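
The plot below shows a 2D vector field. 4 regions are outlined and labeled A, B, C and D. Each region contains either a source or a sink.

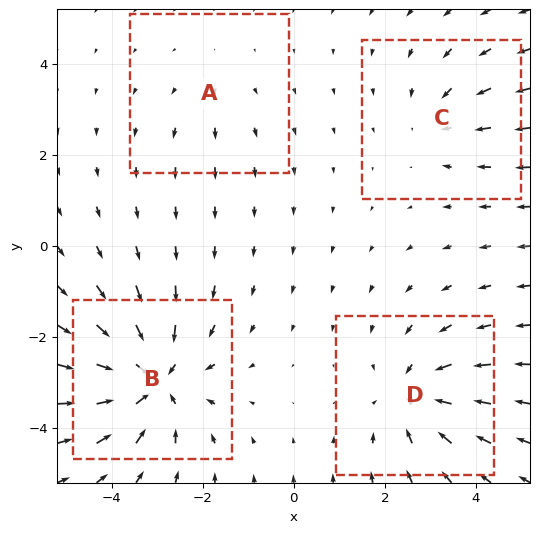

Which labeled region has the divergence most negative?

Divergence at each region's feature centre — A: about +2, B: about -6, C: about -3, D: about -4. Region B is most negative.

B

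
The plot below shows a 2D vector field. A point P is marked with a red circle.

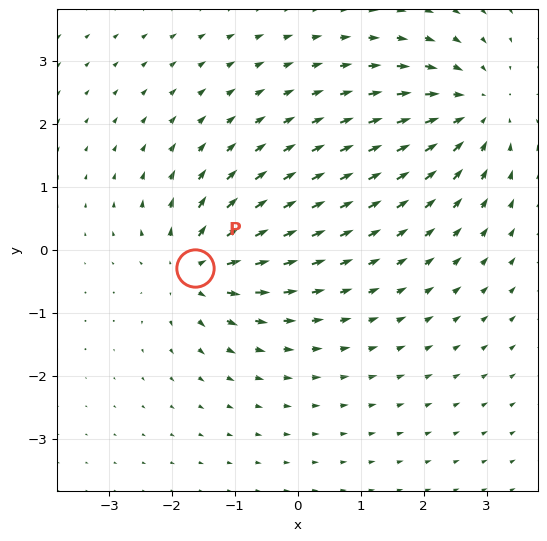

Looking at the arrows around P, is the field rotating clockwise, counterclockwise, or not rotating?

not rotating

Near P at (-1.6, -0.3) the arrows show no circulation. The curl there is ≈0.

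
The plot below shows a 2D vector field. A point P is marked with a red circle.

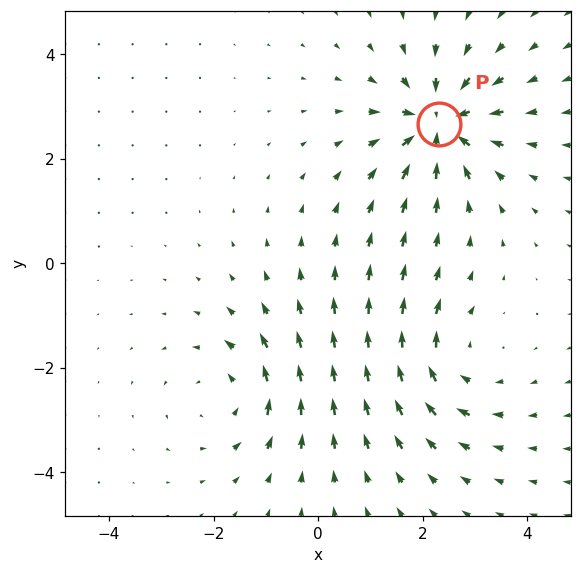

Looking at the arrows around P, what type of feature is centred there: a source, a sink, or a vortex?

At P (2.3, 2.7) the arrows converge inward. Divergence about -6, curl ≈0 — negative divergence with near-zero curl is a sink.

sink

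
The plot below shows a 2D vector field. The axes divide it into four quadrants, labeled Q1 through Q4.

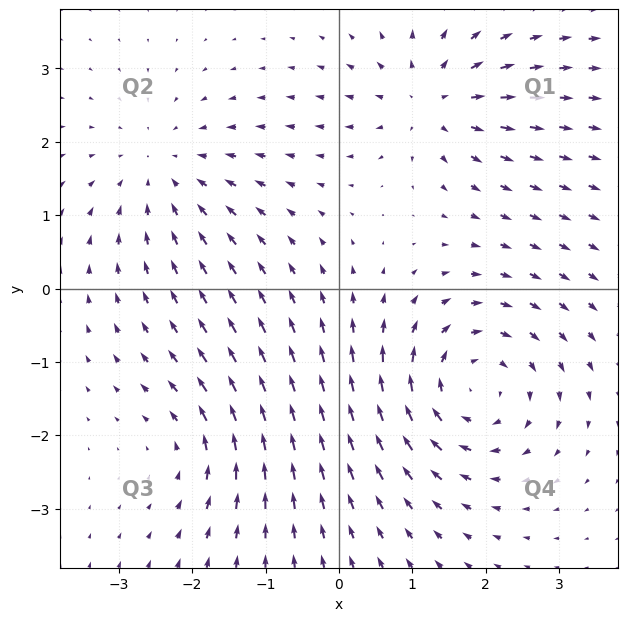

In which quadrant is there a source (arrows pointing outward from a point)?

Q1

The source sits at approximately (1.3, 2.5), which lies in quadrant Q1. The divergence there is about +4, positive as expected for a source.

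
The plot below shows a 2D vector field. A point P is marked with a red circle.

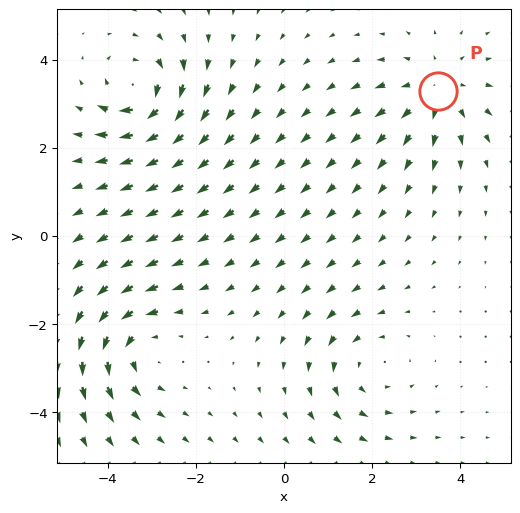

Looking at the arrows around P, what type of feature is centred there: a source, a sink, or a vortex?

source

At P (3.5, 3.3) the arrows spread outward. Divergence about +5, curl ≈0 — positive divergence with near-zero curl is a source.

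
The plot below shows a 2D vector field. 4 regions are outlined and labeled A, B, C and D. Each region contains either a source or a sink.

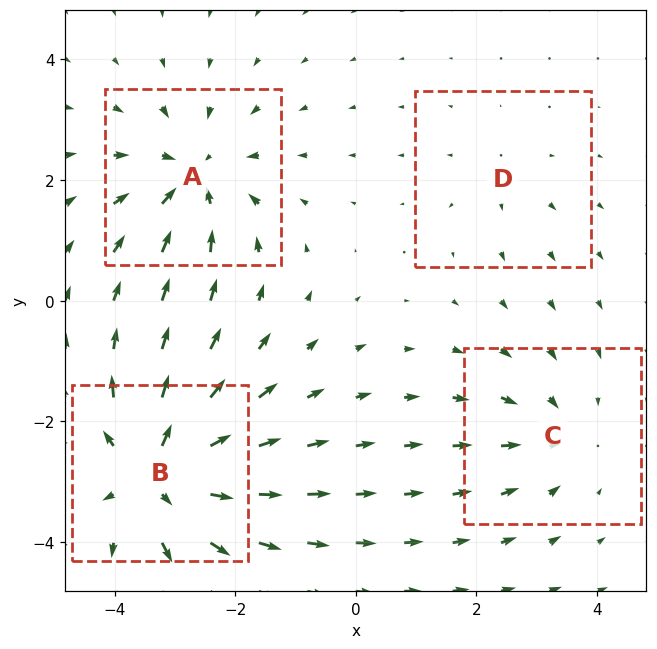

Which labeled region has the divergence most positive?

Divergence at each region's feature centre — A: about -5, B: about +7, C: about -3, D: about +2. Region B is most positive.

B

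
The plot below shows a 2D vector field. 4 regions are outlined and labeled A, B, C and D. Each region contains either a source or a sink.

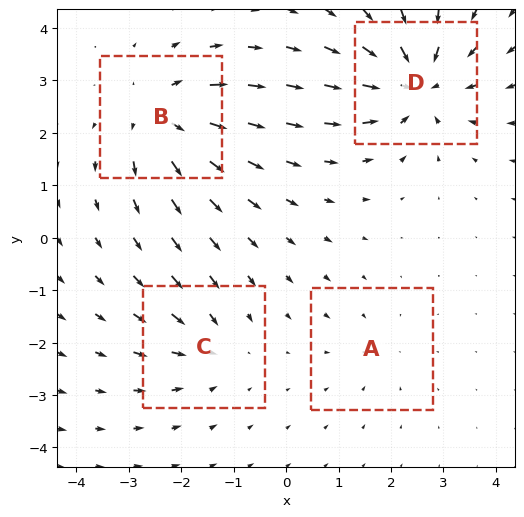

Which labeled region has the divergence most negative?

Divergence at each region's feature centre — A: about -2, B: about +5, C: about -3, D: about -7. Region D is most negative.

D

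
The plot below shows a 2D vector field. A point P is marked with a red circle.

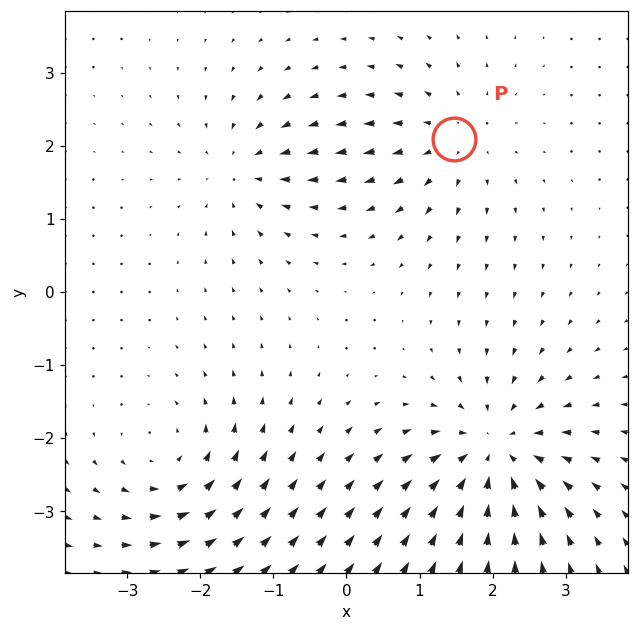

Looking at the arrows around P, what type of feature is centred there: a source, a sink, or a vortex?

source

At P (1.5, 2.1) the arrows spread outward. Divergence about +3, curl ≈0 — positive divergence with near-zero curl is a source.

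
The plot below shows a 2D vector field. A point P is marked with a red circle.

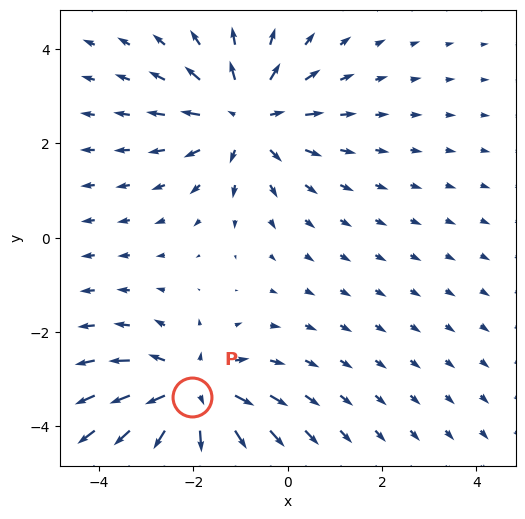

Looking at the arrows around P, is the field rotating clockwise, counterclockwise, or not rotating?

not rotating

Near P at (-2.0, -3.4) the arrows show no circulation. The curl there is ≈0.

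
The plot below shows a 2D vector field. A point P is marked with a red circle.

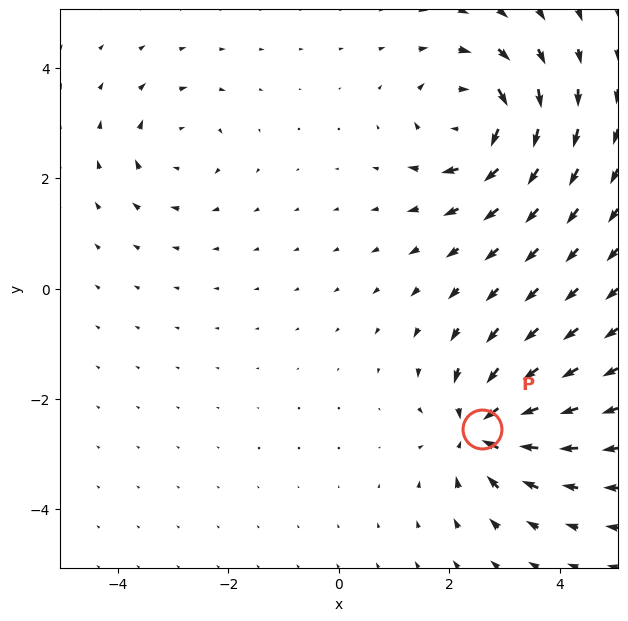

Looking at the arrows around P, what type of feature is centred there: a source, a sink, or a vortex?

At P (2.6, -2.5) the arrows converge inward. Divergence about -6, curl ≈0 — negative divergence with near-zero curl is a sink.

sink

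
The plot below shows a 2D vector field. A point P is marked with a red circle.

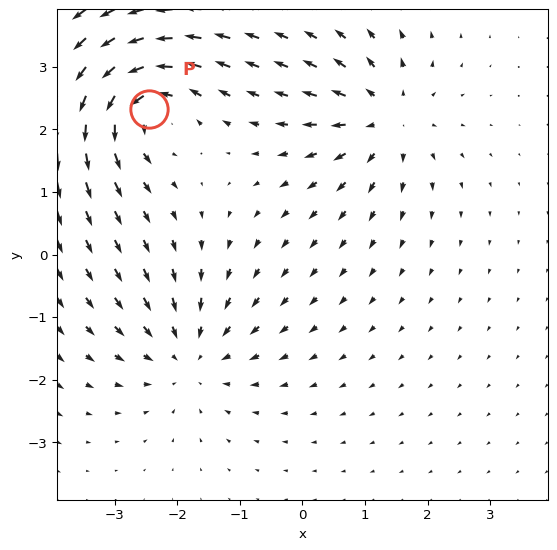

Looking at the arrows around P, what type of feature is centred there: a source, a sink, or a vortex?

vortex

At P (-2.5, 2.3) the arrows circulate counterclockwise. Divergence ≈0, curl about +5 — near-zero divergence with nonzero curl is a vortex.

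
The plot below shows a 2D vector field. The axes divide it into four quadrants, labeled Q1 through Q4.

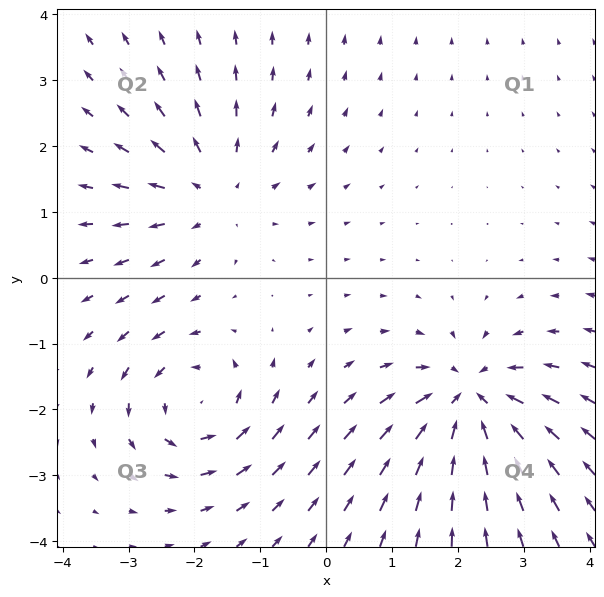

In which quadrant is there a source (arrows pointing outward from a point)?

Q2

The source sits at approximately (-1.7, 1.3), which lies in quadrant Q2. The divergence there is about +3, positive as expected for a source.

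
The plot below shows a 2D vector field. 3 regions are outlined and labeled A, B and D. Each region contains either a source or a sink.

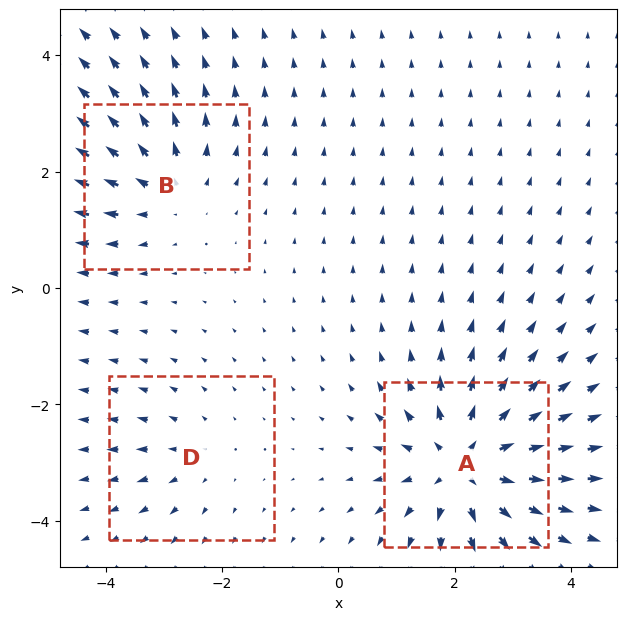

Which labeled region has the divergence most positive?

A

Divergence at each region's feature centre — A: about +5, B: about +3, D: about +2. Region A is most positive.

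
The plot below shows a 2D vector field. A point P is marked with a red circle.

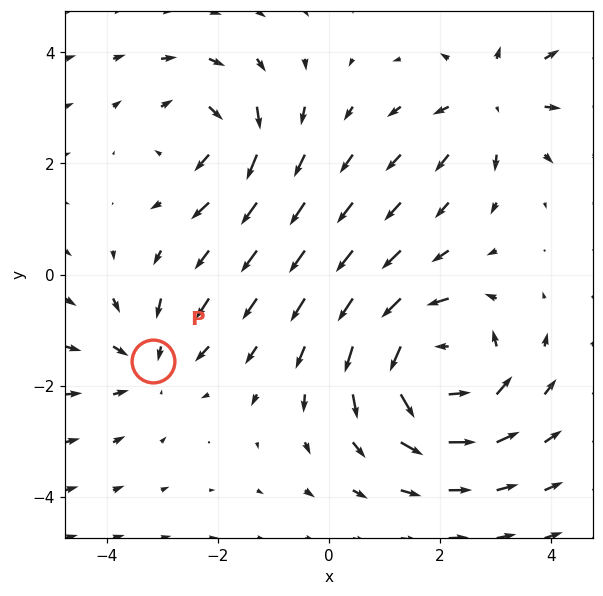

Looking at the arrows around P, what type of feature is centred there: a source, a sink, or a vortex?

At P (-3.2, -1.6) the arrows converge inward. Divergence about -3, curl ≈0 — negative divergence with near-zero curl is a sink.

sink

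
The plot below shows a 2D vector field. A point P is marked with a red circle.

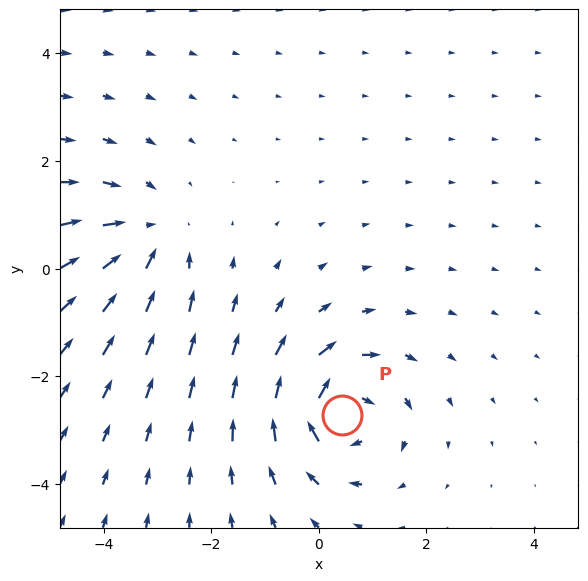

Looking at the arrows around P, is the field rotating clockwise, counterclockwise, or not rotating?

clockwise

Near P at (0.4, -2.7) the arrows circulate clockwise. The curl (z-component) there is about -7; negative curl means clockwise rotation.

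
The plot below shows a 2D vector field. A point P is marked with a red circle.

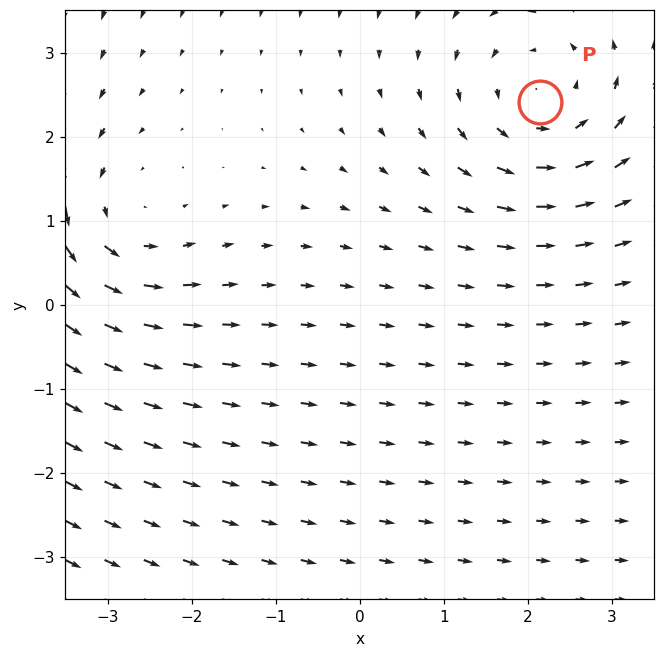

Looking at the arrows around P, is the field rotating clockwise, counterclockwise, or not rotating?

counterclockwise

Near P at (2.2, 2.4) the arrows circulate counterclockwise. The curl (z-component) there is about +4; positive curl means counterclockwise rotation.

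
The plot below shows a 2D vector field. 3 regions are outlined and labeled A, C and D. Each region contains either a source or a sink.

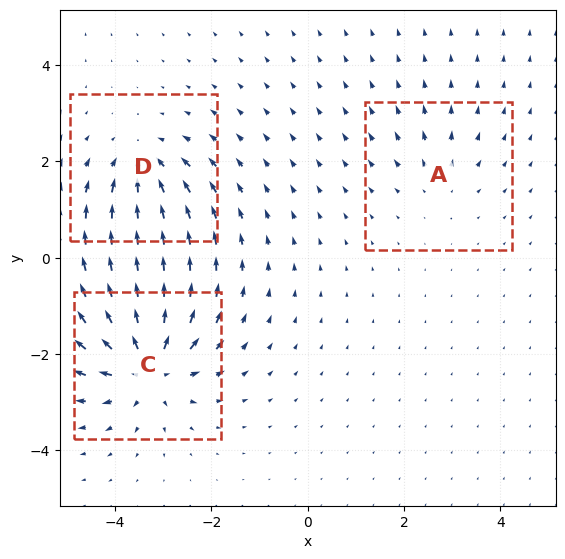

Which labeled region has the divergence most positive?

Divergence at each region's feature centre — A: about +2, C: about +6, D: about -4. Region C is most positive.

C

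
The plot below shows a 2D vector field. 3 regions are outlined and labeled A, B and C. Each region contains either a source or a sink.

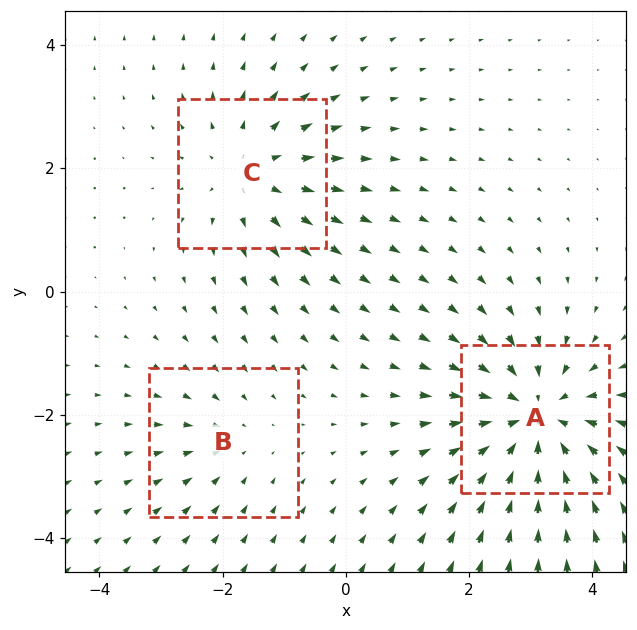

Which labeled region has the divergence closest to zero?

B

Divergence at each region's feature centre — A: about -4, B: about -2, C: about +3. Region B is closest to zero.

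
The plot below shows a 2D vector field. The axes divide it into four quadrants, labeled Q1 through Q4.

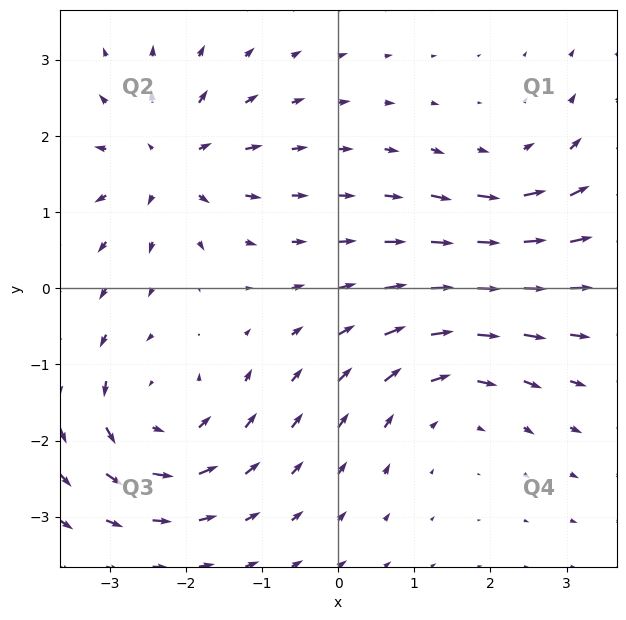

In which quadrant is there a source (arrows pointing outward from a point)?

Q2

The source sits at approximately (-2.2, 1.6), which lies in quadrant Q2. The divergence there is about +4, positive as expected for a source.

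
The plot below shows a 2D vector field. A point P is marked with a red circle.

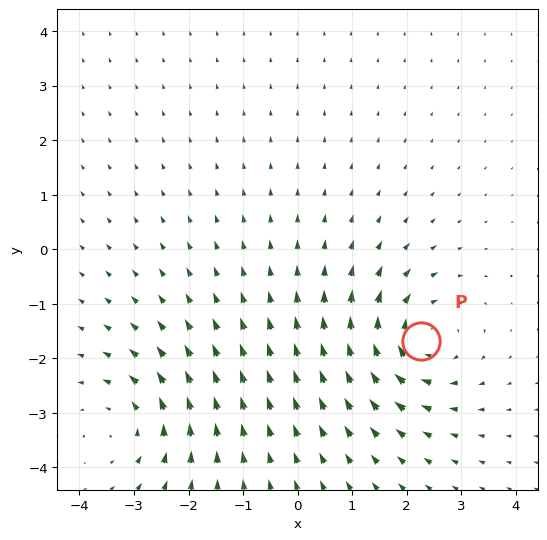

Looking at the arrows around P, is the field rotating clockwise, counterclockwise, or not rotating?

Near P at (2.3, -1.7) the arrows circulate clockwise. The curl (z-component) there is about -5; negative curl means clockwise rotation.

clockwise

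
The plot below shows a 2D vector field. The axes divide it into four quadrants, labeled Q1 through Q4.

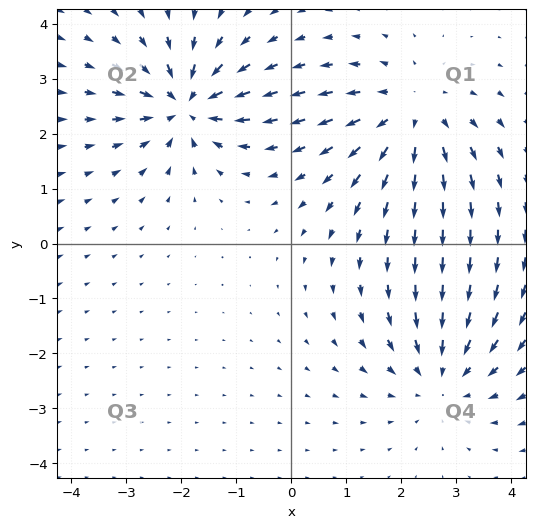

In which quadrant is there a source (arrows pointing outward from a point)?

The source sits at approximately (2.2, 2.3), which lies in quadrant Q1. The divergence there is about +4, positive as expected for a source.

Q1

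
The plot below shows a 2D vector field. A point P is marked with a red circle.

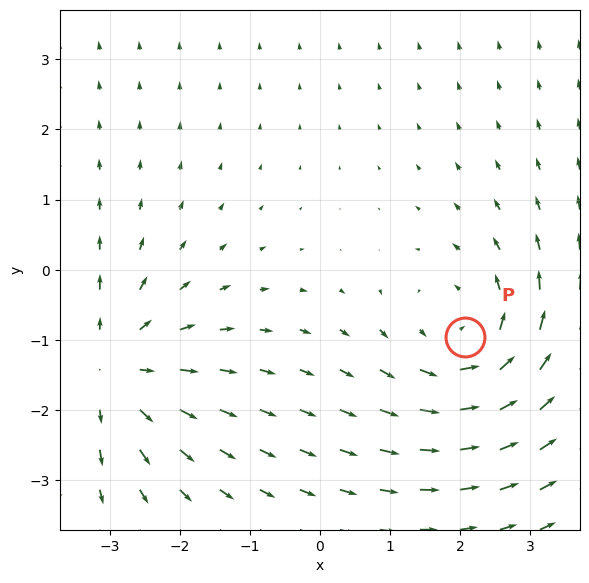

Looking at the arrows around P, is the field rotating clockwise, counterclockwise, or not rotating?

Near P at (2.1, -1.0) the arrows circulate counterclockwise. The curl (z-component) there is about +4; positive curl means counterclockwise rotation.

counterclockwise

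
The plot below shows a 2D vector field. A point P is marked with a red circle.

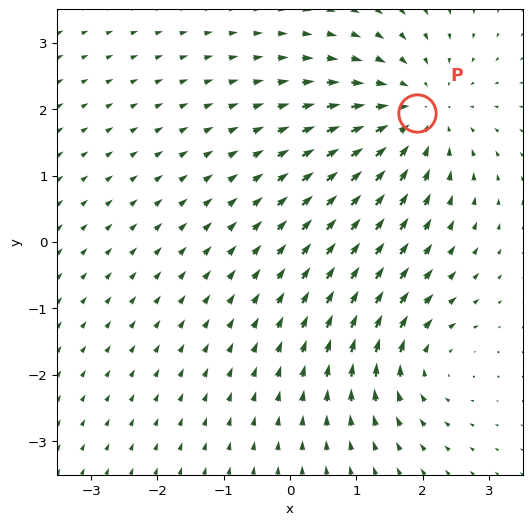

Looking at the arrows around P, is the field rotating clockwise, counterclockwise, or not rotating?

Near P at (1.9, 1.9) the arrows show no circulation. The curl there is ≈0.

not rotating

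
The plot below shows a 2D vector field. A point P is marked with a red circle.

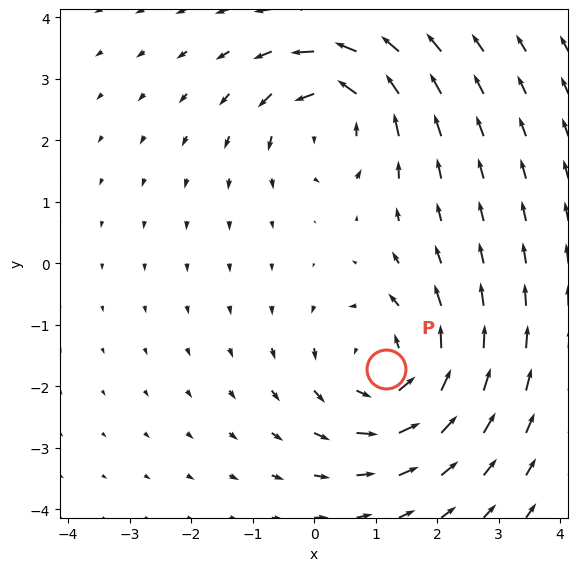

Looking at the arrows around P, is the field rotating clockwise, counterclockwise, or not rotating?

Near P at (1.2, -1.7) the arrows circulate counterclockwise. The curl (z-component) there is about +4; positive curl means counterclockwise rotation.

counterclockwise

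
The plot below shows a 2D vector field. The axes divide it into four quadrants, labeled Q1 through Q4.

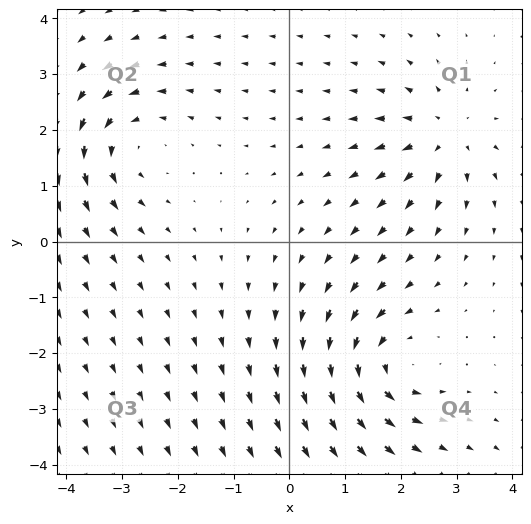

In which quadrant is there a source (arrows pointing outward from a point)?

The source sits at approximately (2.8, 1.9), which lies in quadrant Q1. The divergence there is about +4, positive as expected for a source.

Q1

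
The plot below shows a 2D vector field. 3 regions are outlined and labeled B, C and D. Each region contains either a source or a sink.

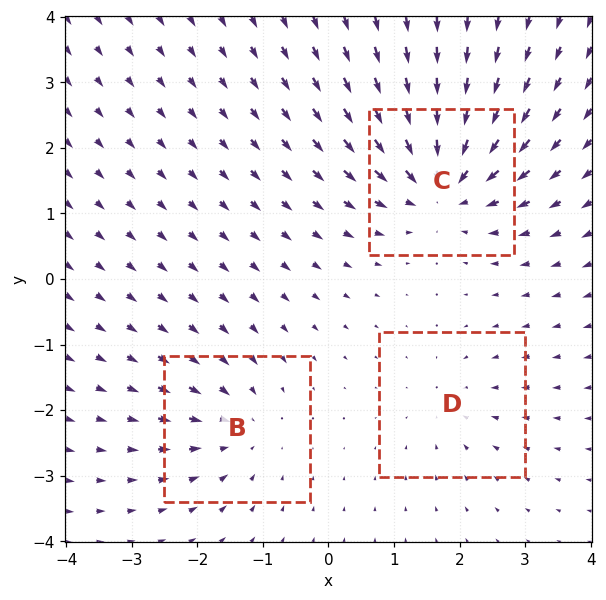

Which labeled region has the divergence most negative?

C

Divergence at each region's feature centre — B: about -3, C: about -6, D: about -2. Region C is most negative.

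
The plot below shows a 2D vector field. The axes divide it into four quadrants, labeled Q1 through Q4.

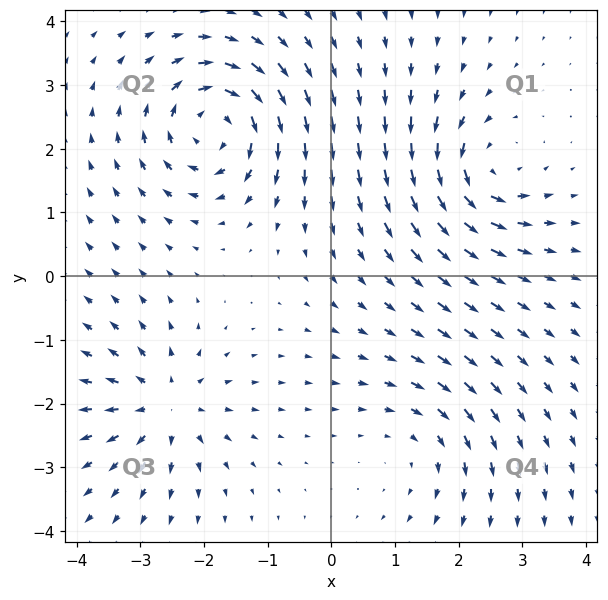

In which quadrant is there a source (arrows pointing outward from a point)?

The source sits at approximately (-2.6, -2.0), which lies in quadrant Q3. The divergence there is about +4, positive as expected for a source.

Q3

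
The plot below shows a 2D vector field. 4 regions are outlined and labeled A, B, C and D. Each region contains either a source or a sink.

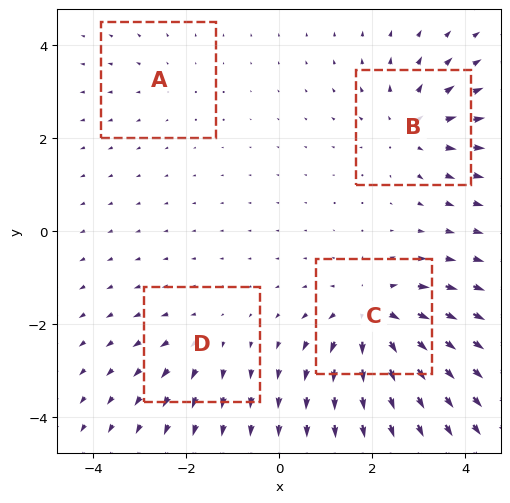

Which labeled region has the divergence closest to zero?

Divergence at each region's feature centre — A: about +2, B: about +5, C: about +7, D: about +3. Region A is closest to zero.

A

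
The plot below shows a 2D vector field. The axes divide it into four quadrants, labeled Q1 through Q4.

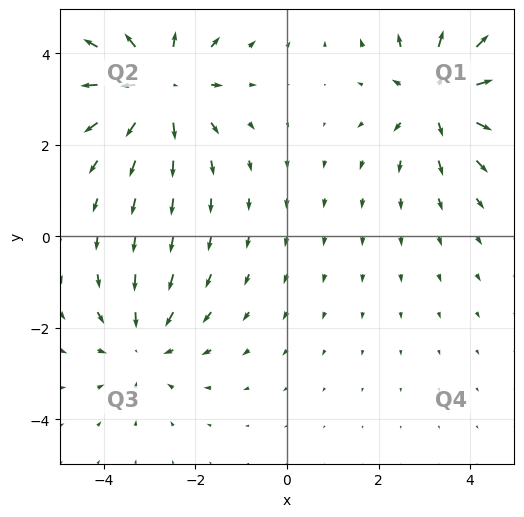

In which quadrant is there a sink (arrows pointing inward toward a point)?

Q3

The sink sits at approximately (-3.2, -2.4), which lies in quadrant Q3. The divergence there is about -3, negative as expected for a sink.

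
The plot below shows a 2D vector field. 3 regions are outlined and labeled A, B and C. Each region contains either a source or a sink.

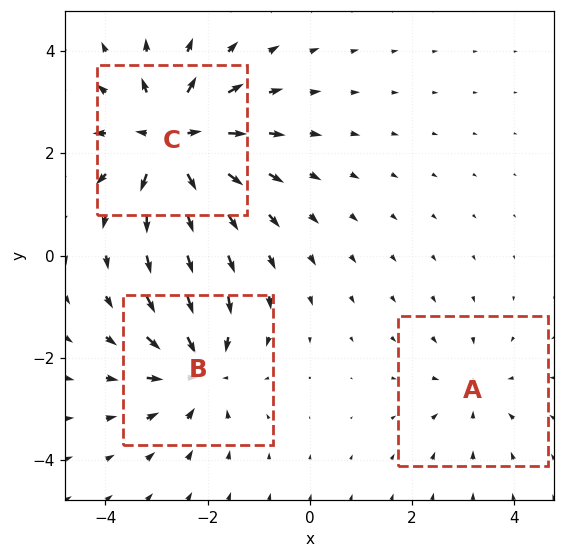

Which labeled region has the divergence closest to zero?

A

Divergence at each region's feature centre — A: about -2, B: about -4, C: about +5. Region A is closest to zero.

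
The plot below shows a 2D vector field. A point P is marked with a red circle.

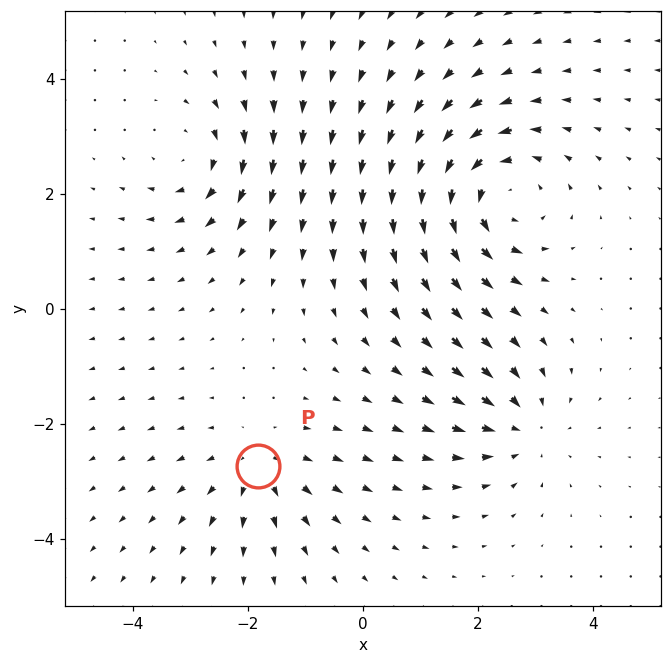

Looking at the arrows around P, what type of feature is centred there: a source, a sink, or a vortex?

source

At P (-1.8, -2.7) the arrows spread outward. Divergence about +3, curl ≈0 — positive divergence with near-zero curl is a source.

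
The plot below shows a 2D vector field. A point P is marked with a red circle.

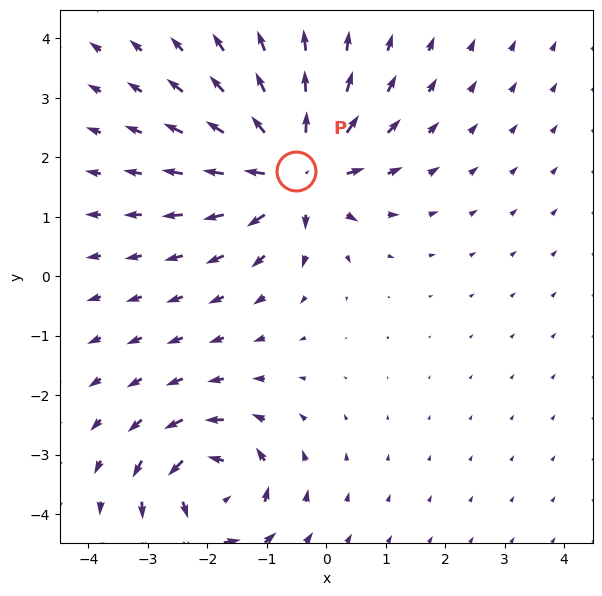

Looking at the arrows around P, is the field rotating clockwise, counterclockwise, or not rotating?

not rotating

Near P at (-0.5, 1.8) the arrows show no circulation. The curl there is ≈0.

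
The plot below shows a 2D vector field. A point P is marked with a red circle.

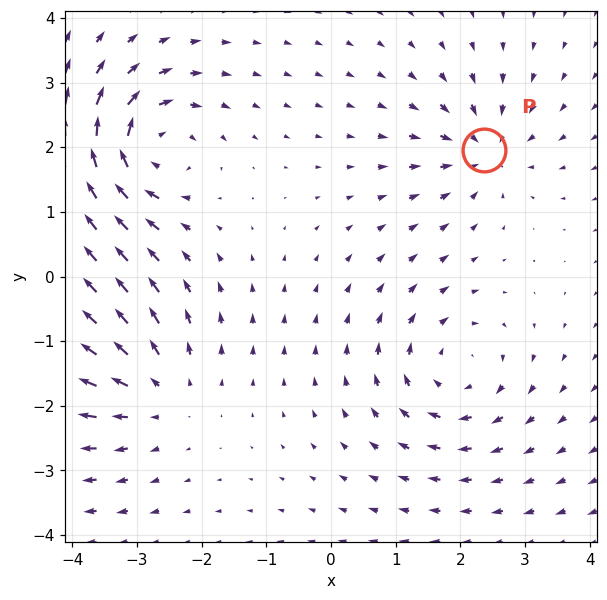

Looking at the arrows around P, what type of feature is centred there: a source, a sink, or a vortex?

sink

At P (2.4, 2.0) the arrows converge inward. Divergence about -4, curl ≈0 — negative divergence with near-zero curl is a sink.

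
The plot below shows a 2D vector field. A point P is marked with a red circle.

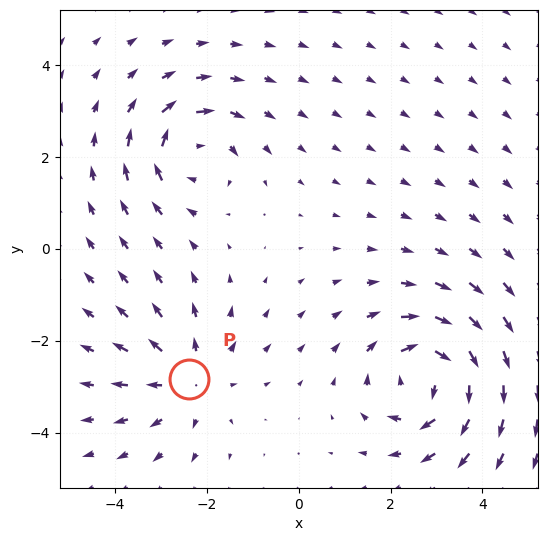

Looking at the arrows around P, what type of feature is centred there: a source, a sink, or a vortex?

source

At P (-2.4, -2.8) the arrows spread outward. Divergence about +3, curl ≈0 — positive divergence with near-zero curl is a source.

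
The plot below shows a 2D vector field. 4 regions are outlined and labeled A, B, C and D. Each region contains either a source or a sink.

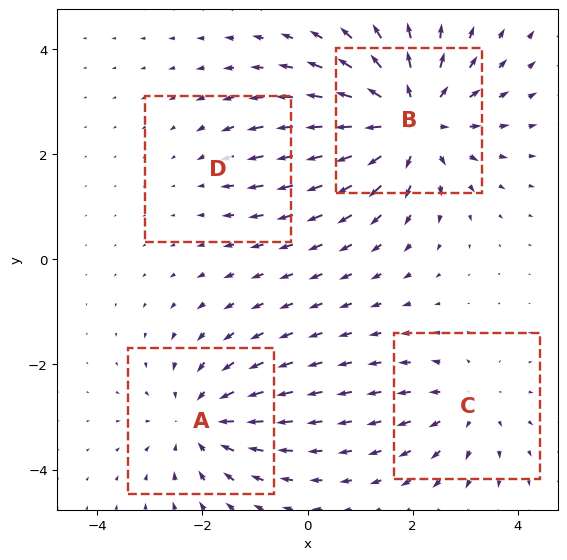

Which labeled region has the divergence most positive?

Divergence at each region's feature centre — A: about -4, B: about +6, C: about +3, D: about -2. Region B is most positive.

B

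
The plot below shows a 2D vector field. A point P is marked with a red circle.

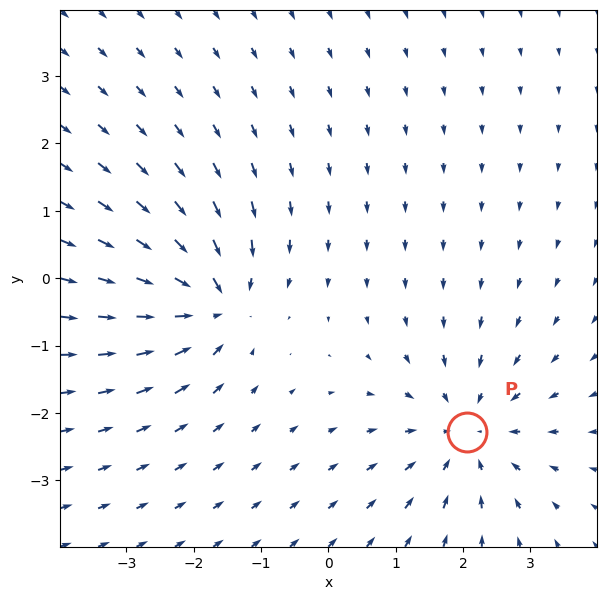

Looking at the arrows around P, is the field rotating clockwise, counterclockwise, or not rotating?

Near P at (2.1, -2.3) the arrows show no circulation. The curl there is ≈0.

not rotating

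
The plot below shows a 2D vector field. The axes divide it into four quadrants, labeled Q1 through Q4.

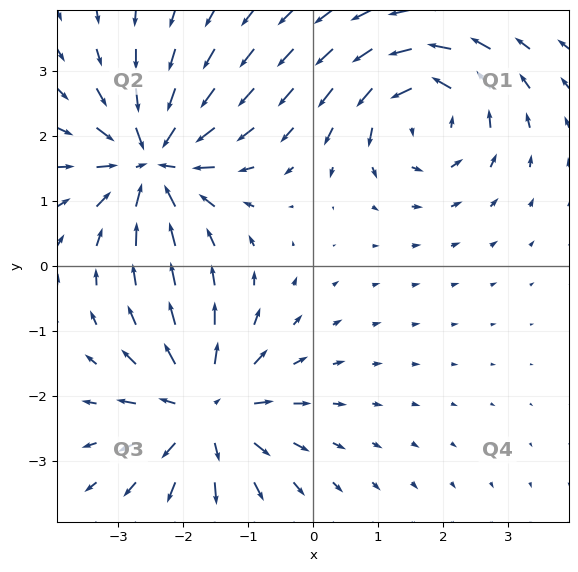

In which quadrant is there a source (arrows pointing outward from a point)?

Q3

The source sits at approximately (-1.7, -2.2), which lies in quadrant Q3. The divergence there is about +5, positive as expected for a source.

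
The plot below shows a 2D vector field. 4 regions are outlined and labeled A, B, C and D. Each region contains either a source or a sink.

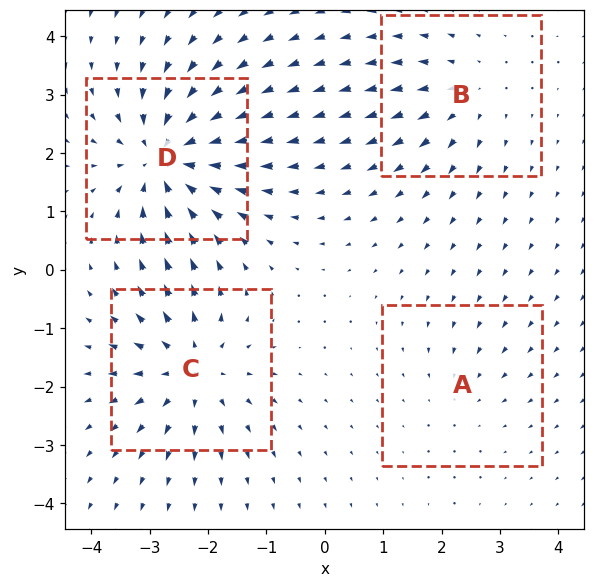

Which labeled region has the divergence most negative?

D

Divergence at each region's feature centre — A: about -2, B: about +4, C: about +6, D: about -7. Region D is most negative.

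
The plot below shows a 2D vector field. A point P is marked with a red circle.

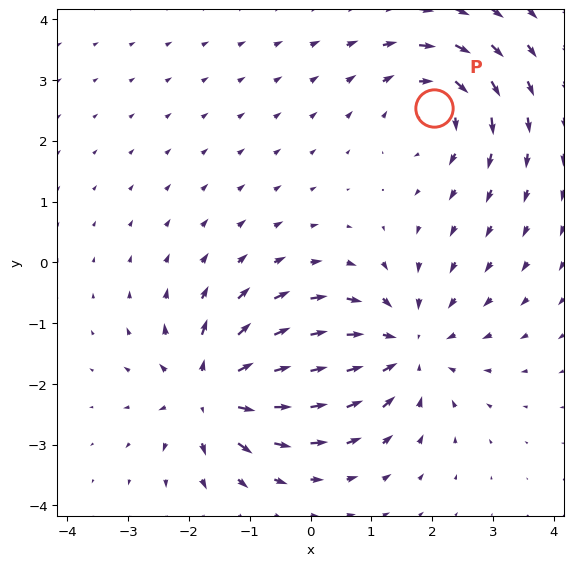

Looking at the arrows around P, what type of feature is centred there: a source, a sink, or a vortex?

At P (2.0, 2.5) the arrows circulate clockwise. Divergence ≈0, curl about -4 — near-zero divergence with nonzero curl is a vortex.

vortex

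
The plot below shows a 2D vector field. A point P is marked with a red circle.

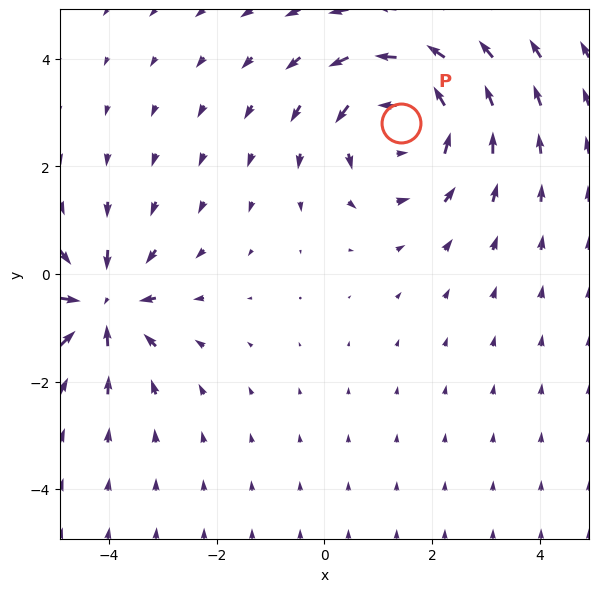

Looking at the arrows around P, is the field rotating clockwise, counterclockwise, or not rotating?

counterclockwise

Near P at (1.4, 2.8) the arrows circulate counterclockwise. The curl (z-component) there is about +4; positive curl means counterclockwise rotation.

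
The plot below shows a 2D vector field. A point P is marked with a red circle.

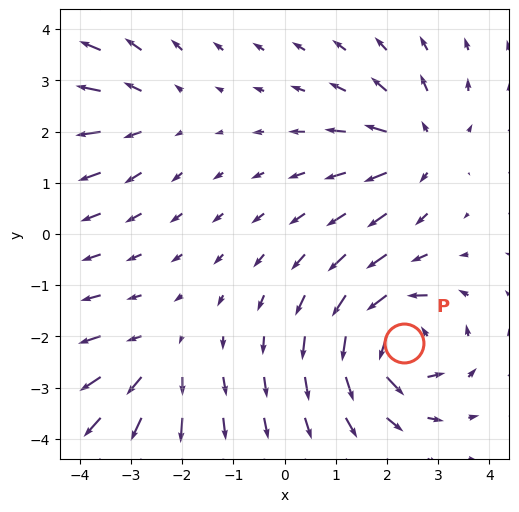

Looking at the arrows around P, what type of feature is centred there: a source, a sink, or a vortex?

At P (2.3, -2.1) the arrows circulate counterclockwise. Divergence ≈0, curl about +7 — near-zero divergence with nonzero curl is a vortex.

vortex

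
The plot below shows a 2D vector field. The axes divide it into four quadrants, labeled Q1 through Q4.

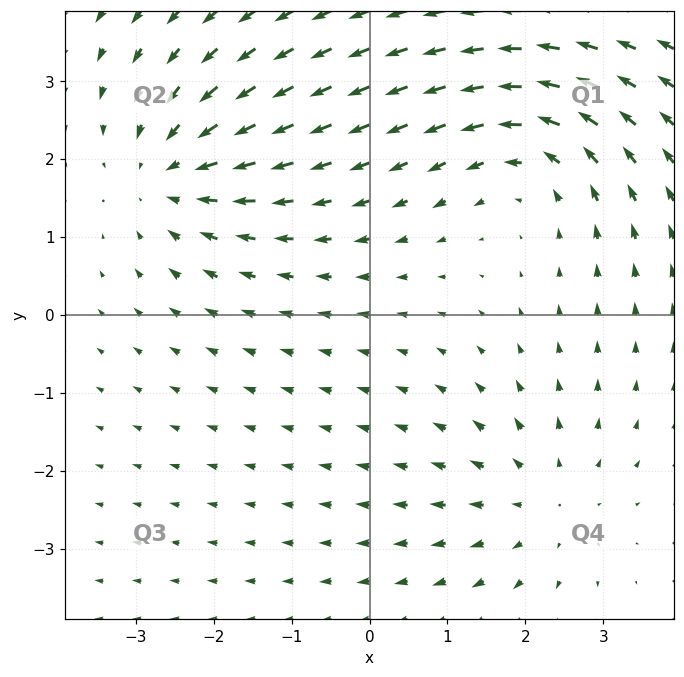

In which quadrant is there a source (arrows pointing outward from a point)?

Q4

The source sits at approximately (2.2, -2.4), which lies in quadrant Q4. The divergence there is about +3, positive as expected for a source.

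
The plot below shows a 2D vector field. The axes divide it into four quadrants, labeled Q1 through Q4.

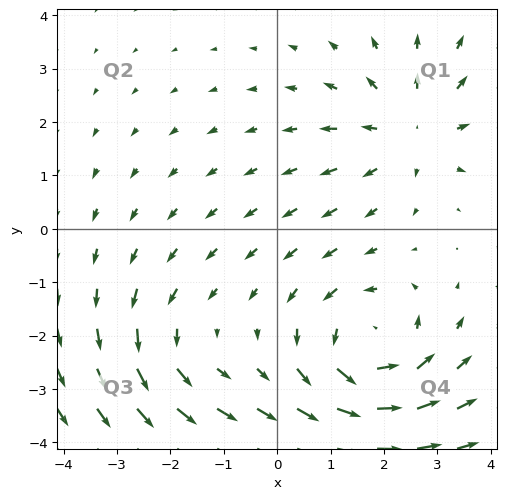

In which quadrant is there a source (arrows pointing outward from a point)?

The source sits at approximately (2.5, 1.8), which lies in quadrant Q1. The divergence there is about +3, positive as expected for a source.

Q1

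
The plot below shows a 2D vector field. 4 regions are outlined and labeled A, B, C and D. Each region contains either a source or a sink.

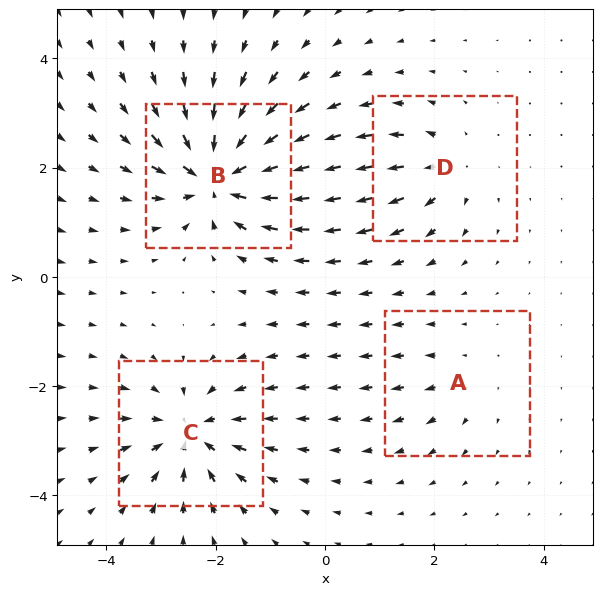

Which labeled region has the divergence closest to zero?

Divergence at each region's feature centre — A: about +2, B: about -9, C: about -6, D: about +4. Region A is closest to zero.

A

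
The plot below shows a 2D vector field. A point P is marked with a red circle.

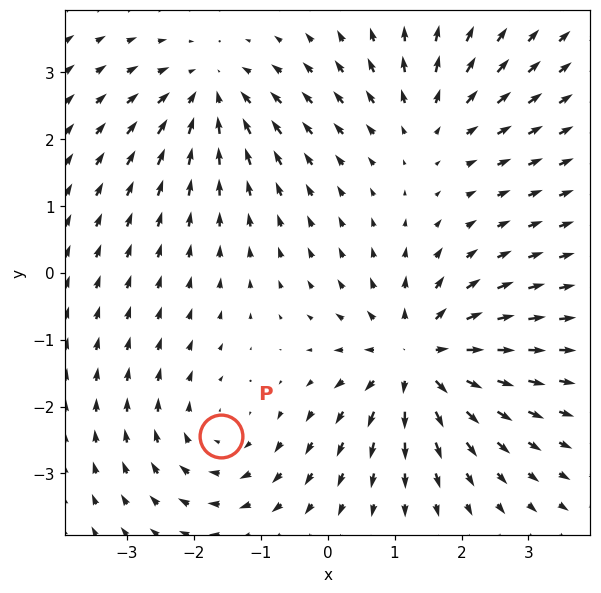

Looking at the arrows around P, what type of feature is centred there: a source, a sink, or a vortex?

vortex

At P (-1.6, -2.4) the arrows circulate clockwise. Divergence ≈0, curl about -3 — near-zero divergence with nonzero curl is a vortex.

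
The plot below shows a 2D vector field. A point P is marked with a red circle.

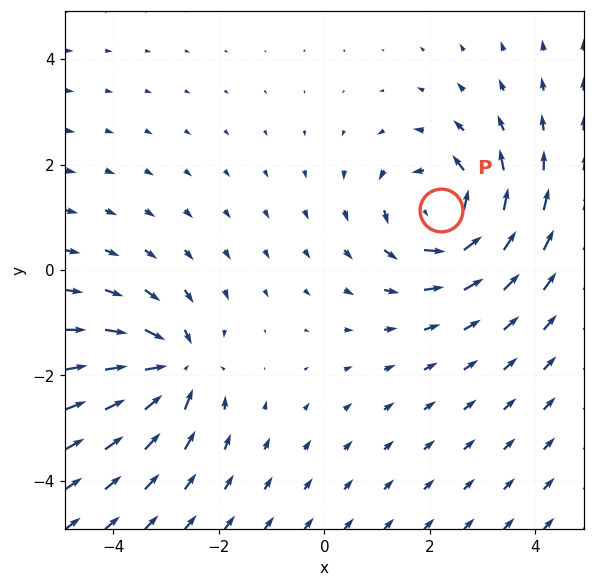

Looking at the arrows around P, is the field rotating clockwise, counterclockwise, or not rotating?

counterclockwise

Near P at (2.2, 1.1) the arrows circulate counterclockwise. The curl (z-component) there is about +4; positive curl means counterclockwise rotation.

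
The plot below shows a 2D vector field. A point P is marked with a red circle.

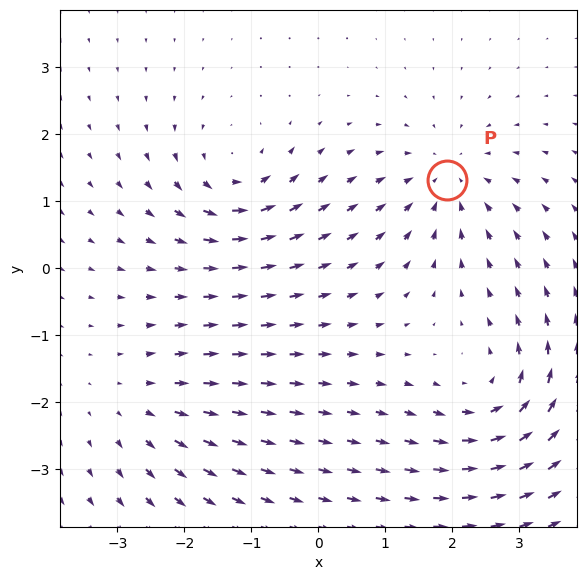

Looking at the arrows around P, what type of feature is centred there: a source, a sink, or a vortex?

At P (1.9, 1.3) the arrows converge inward. Divergence about -4, curl ≈0 — negative divergence with near-zero curl is a sink.

sink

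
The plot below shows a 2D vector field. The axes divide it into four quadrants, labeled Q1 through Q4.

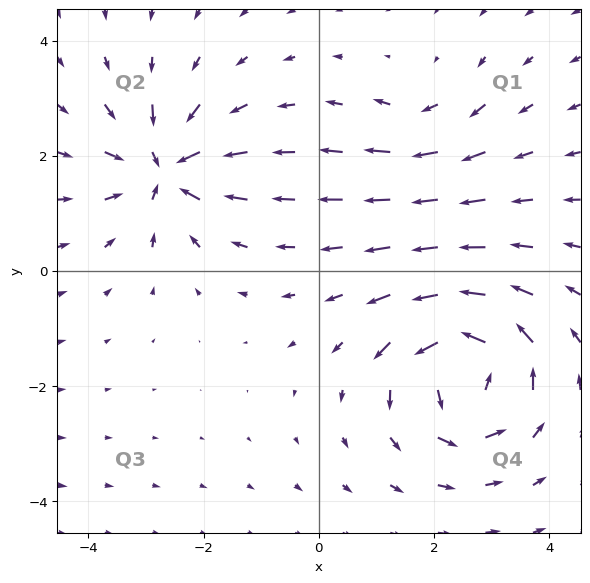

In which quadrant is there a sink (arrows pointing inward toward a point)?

The sink sits at approximately (-2.7, 1.8), which lies in quadrant Q2. The divergence there is about -6, negative as expected for a sink.

Q2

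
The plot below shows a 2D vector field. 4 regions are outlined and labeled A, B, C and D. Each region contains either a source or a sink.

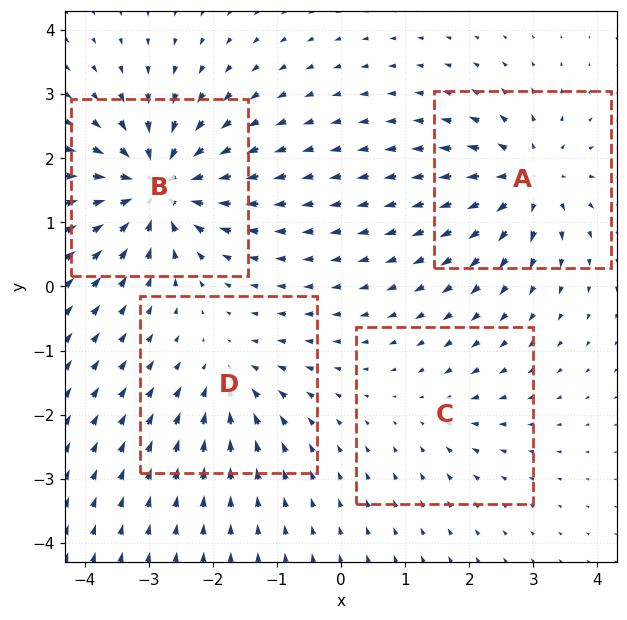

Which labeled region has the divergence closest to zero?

C

Divergence at each region's feature centre — A: about +6, B: about -9, C: about -3, D: about -4. Region C is closest to zero.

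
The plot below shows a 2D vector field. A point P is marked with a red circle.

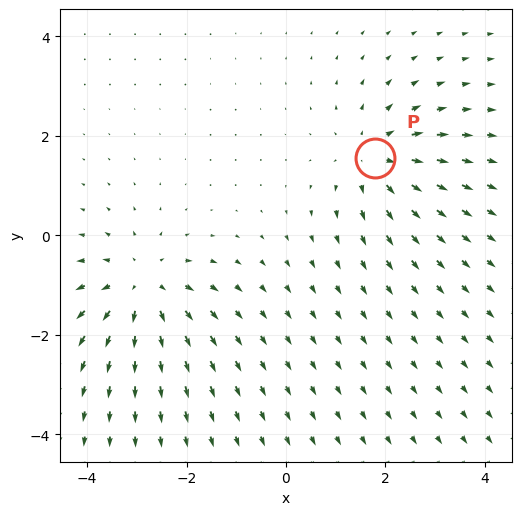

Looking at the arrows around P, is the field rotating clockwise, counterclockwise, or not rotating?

not rotating

Near P at (1.8, 1.5) the arrows show no circulation. The curl there is ≈0.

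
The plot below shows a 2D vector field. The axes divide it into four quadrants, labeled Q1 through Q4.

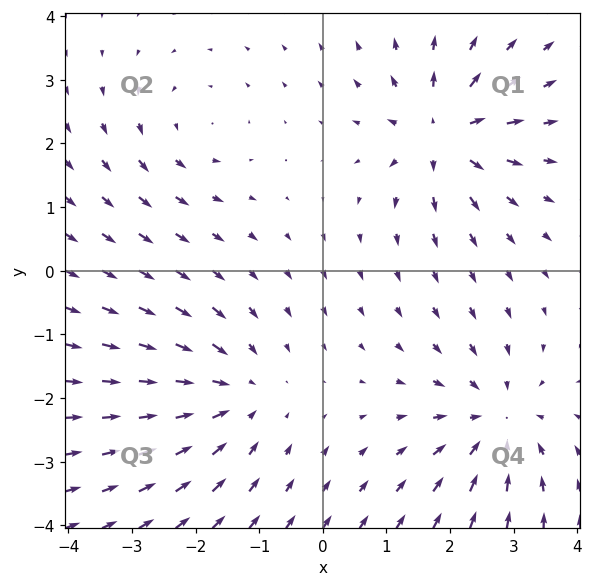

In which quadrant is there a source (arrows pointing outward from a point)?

The source sits at approximately (1.9, 2.1), which lies in quadrant Q1. The divergence there is about +6, positive as expected for a source.

Q1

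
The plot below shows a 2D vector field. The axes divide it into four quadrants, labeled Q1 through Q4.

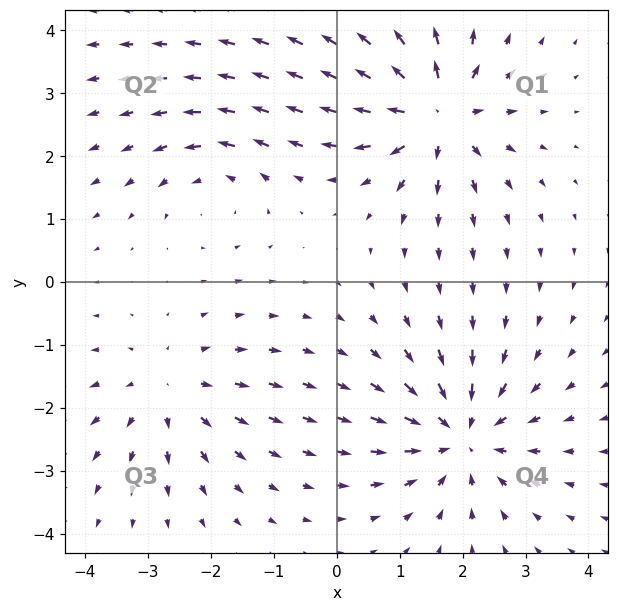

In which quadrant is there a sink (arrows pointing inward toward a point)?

Q4

The sink sits at approximately (2.0, -2.5), which lies in quadrant Q4. The divergence there is about -5, negative as expected for a sink.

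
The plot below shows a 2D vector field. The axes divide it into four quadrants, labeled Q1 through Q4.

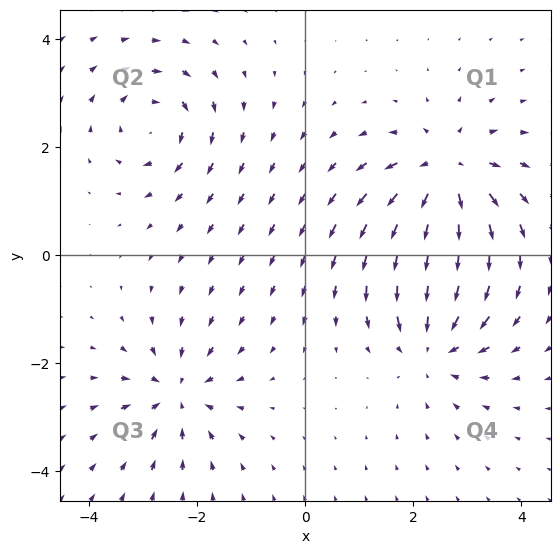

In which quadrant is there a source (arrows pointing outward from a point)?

The source sits at approximately (2.6, 1.5), which lies in quadrant Q1. The divergence there is about +6, positive as expected for a source.

Q1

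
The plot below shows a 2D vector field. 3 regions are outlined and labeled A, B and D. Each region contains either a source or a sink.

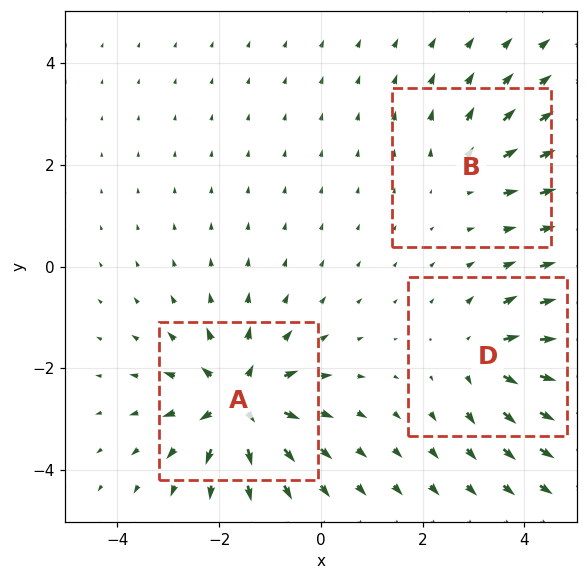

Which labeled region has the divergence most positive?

A

Divergence at each region's feature centre — A: about +6, B: about +3, D: about +4. Region A is most positive.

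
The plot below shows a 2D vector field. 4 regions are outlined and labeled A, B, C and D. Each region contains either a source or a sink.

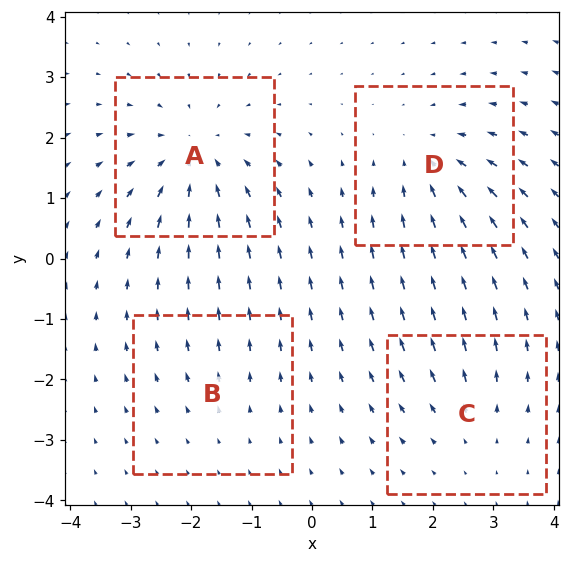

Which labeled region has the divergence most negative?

Divergence at each region's feature centre — A: about -6, B: about +2, C: about +3, D: about -5. Region A is most negative.

A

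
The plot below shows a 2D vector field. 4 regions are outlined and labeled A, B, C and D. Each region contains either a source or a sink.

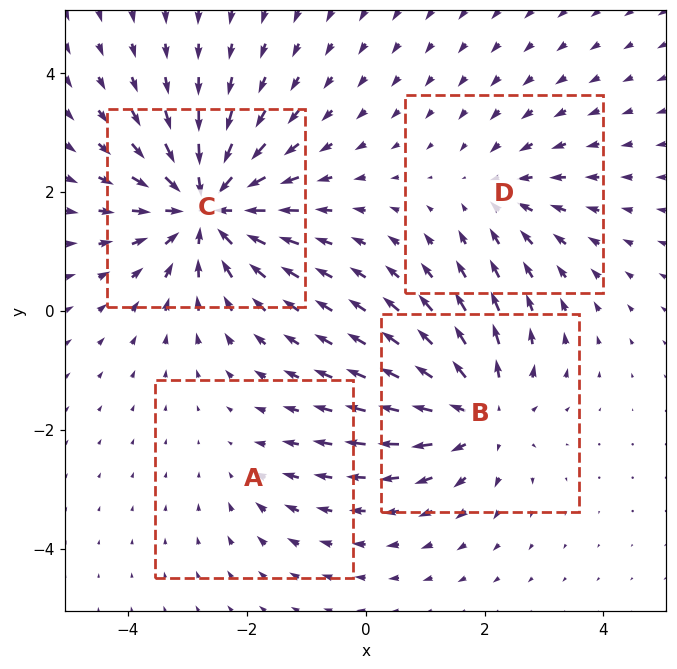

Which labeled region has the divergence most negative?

Divergence at each region's feature centre — A: about -2, B: about +5, C: about -7, D: about -3. Region C is most negative.

C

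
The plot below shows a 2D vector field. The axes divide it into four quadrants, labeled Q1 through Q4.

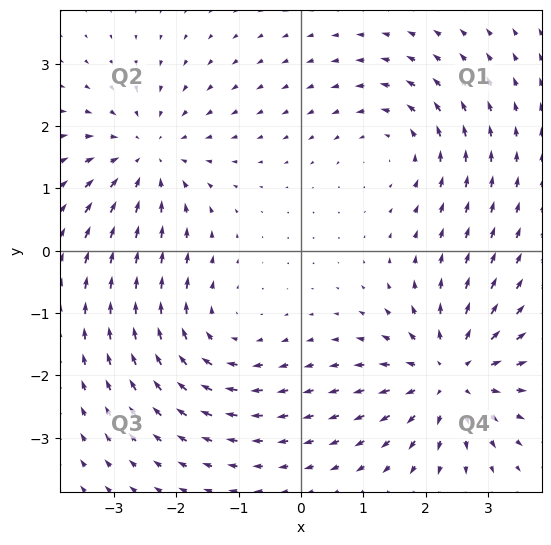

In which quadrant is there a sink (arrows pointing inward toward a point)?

Q2

The sink sits at approximately (-2.5, 1.5), which lies in quadrant Q2. The divergence there is about -3, negative as expected for a sink.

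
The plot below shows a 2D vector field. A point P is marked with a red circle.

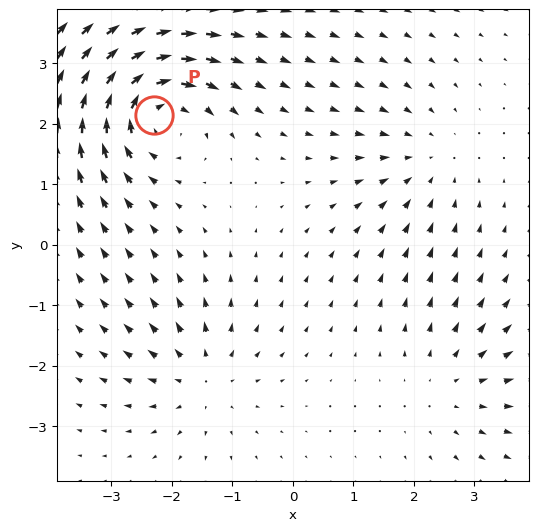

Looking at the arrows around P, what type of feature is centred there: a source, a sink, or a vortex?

vortex

At P (-2.3, 2.1) the arrows circulate clockwise. Divergence ≈0, curl about -6 — near-zero divergence with nonzero curl is a vortex.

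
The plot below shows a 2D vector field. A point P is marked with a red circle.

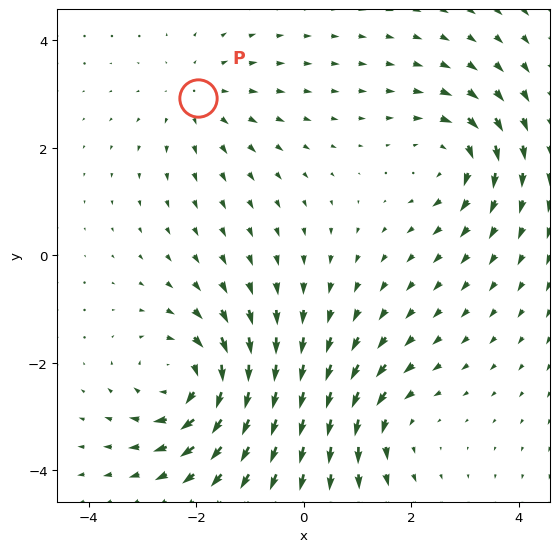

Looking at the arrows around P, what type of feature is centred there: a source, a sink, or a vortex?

source

At P (-2.0, 2.9) the arrows spread outward. Divergence about +2, curl ≈0 — positive divergence with near-zero curl is a source.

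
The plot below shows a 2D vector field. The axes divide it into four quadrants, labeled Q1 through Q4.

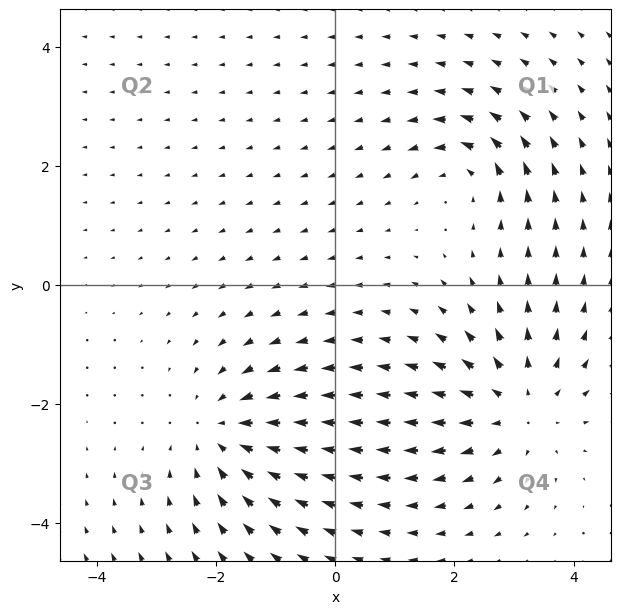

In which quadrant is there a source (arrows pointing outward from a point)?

The source sits at approximately (3.1, -2.1), which lies in quadrant Q4. The divergence there is about +4, positive as expected for a source.

Q4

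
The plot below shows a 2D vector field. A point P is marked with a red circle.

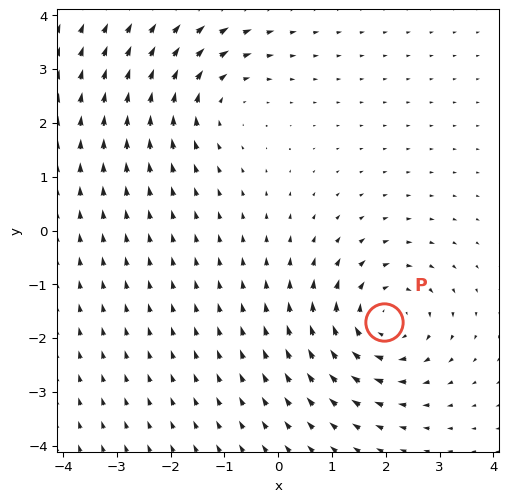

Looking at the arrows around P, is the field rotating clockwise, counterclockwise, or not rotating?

clockwise

Near P at (2.0, -1.7) the arrows circulate clockwise. The curl (z-component) there is about -3; negative curl means clockwise rotation.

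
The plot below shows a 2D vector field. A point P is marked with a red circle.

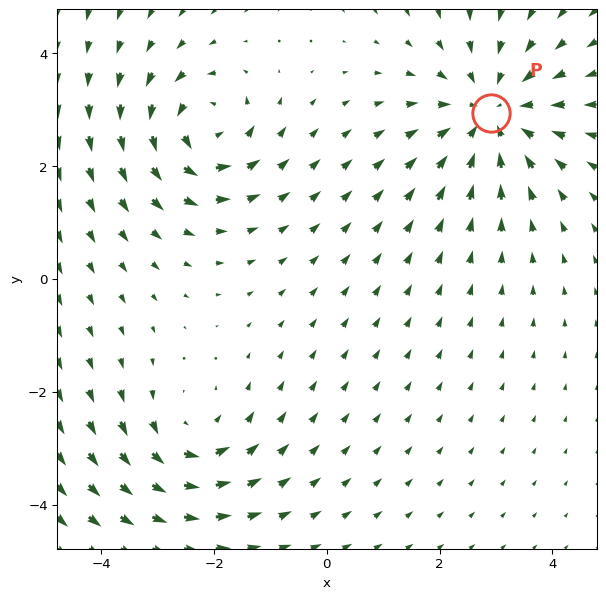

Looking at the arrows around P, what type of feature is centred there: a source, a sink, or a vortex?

sink

At P (2.9, 2.9) the arrows converge inward. Divergence about -4, curl ≈0 — negative divergence with near-zero curl is a sink.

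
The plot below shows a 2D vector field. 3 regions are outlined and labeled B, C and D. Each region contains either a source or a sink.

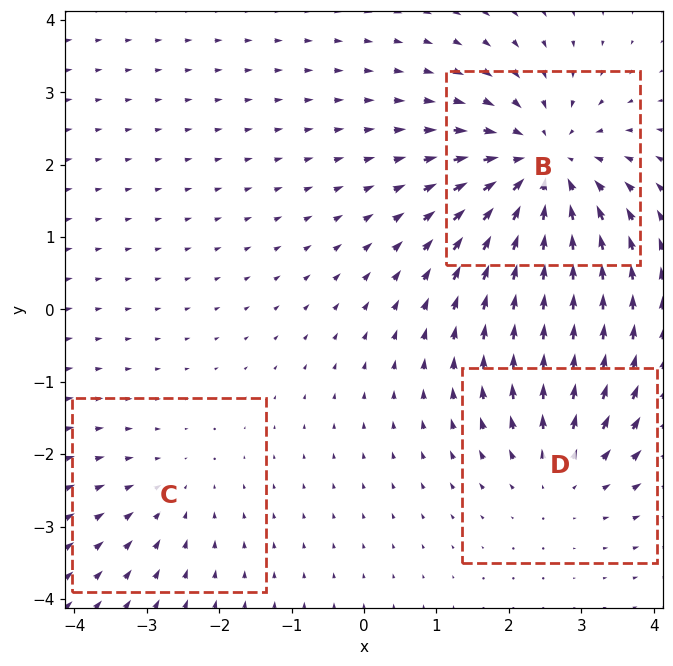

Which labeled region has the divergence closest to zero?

C

Divergence at each region's feature centre — B: about -5, C: about -2, D: about +3. Region C is closest to zero.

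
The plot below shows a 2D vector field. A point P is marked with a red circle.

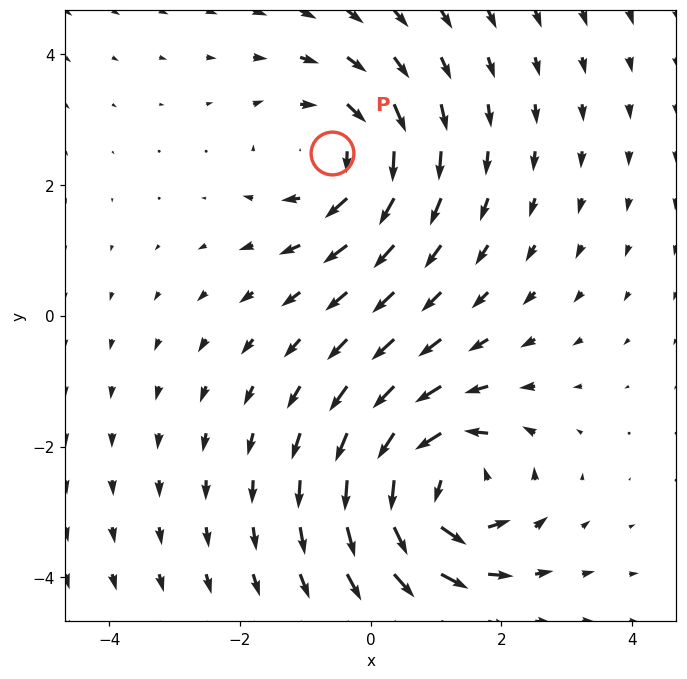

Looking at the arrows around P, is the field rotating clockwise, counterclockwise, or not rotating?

clockwise

Near P at (-0.6, 2.5) the arrows circulate clockwise. The curl (z-component) there is about -4; negative curl means clockwise rotation.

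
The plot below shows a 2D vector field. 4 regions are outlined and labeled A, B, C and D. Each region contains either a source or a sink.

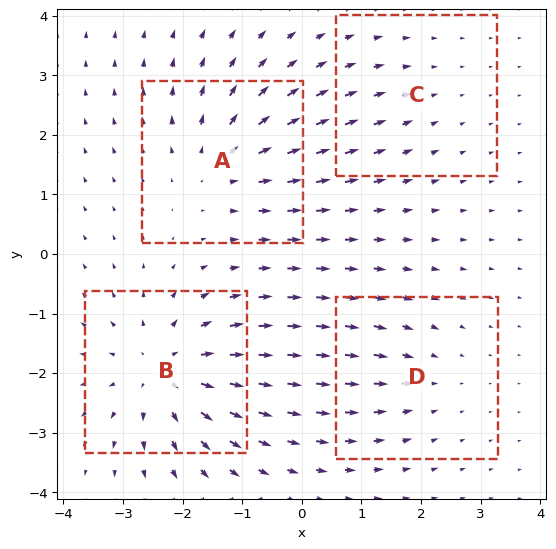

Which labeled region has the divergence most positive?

B

Divergence at each region's feature centre — A: about +4, B: about +6, C: about -2, D: about -3. Region B is most positive.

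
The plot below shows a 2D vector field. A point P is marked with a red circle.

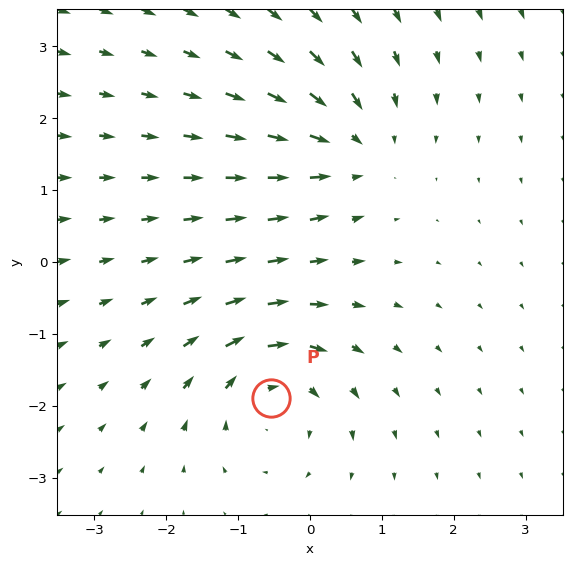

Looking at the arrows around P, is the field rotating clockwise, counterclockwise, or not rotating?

clockwise

Near P at (-0.5, -1.9) the arrows circulate clockwise. The curl (z-component) there is about -5; negative curl means clockwise rotation.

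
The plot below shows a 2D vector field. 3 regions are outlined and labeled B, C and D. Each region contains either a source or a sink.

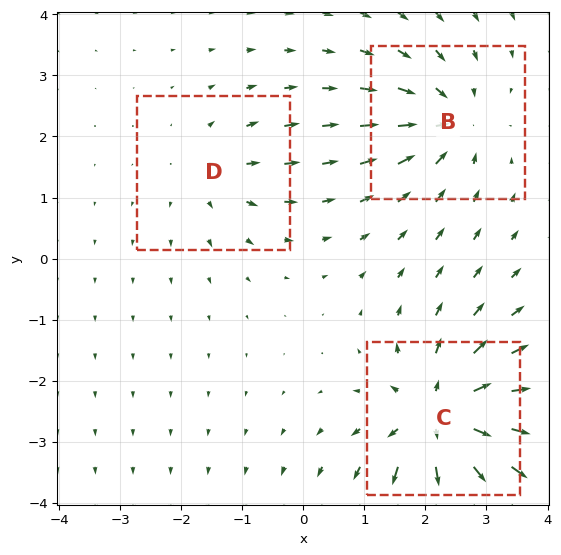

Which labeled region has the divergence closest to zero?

Divergence at each region's feature centre — B: about -4, C: about +6, D: about +2. Region D is closest to zero.

D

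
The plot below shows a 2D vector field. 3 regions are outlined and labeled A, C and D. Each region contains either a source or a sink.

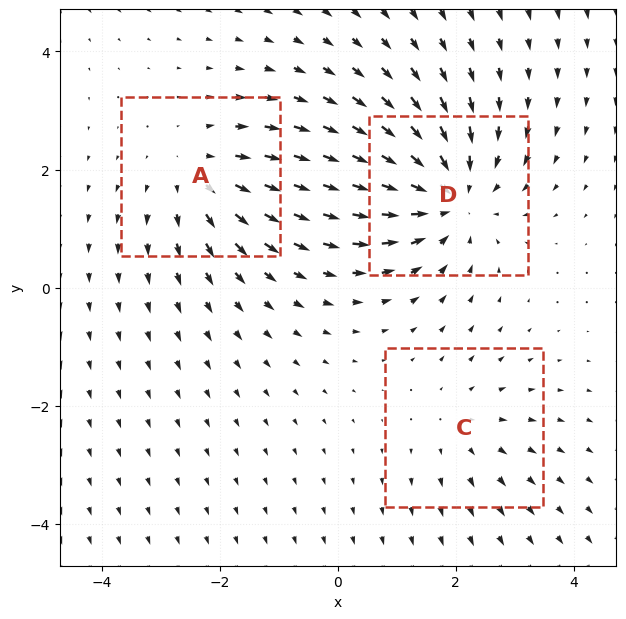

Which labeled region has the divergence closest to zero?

Divergence at each region's feature centre — A: about +3, C: about +2, D: about -4. Region C is closest to zero.

C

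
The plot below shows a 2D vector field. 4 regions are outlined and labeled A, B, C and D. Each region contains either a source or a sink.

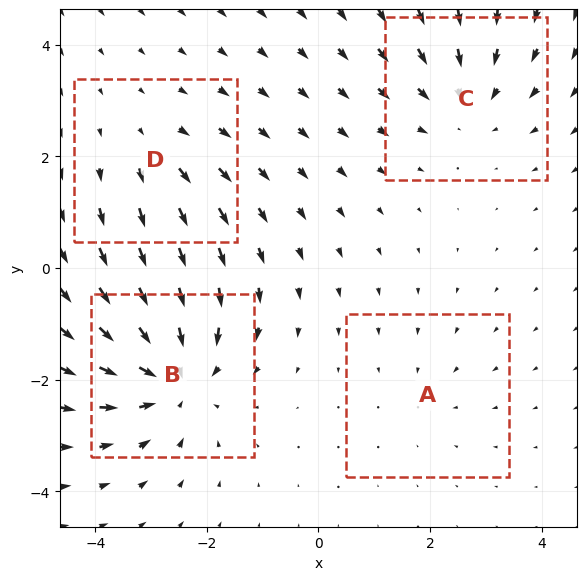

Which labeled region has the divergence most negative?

B

Divergence at each region's feature centre — A: about -2, B: about -6, C: about -4, D: about +3. Region B is most negative.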